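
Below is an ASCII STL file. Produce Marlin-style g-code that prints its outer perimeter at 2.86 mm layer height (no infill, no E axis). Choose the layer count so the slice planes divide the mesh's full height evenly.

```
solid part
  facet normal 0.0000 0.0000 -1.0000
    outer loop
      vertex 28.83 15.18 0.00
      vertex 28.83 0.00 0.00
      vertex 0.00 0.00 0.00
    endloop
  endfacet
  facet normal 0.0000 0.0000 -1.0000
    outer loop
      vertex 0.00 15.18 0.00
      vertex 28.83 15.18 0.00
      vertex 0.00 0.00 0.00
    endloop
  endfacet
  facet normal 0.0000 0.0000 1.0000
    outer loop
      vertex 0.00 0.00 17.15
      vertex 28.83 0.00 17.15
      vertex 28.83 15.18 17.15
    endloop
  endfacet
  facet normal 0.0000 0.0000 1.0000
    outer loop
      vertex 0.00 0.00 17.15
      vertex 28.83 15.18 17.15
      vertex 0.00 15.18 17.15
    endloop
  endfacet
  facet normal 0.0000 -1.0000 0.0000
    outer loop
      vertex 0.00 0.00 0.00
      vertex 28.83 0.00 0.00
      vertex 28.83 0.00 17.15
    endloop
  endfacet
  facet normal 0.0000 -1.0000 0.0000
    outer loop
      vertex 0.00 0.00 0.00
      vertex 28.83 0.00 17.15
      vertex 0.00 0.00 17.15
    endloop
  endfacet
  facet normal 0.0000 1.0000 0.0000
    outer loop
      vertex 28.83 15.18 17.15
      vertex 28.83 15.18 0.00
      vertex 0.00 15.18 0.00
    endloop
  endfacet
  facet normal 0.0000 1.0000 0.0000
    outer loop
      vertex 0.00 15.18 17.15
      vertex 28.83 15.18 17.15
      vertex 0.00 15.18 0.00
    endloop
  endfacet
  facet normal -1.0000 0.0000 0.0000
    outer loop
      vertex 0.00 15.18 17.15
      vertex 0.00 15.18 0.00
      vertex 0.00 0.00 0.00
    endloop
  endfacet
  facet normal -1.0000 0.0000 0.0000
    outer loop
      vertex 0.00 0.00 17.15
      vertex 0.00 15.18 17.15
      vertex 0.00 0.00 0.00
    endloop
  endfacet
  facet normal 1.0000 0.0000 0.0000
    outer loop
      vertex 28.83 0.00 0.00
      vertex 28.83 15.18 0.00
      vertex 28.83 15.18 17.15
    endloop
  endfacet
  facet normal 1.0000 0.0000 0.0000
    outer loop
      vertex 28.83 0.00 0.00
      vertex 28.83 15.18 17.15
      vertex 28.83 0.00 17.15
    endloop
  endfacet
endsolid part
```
; perimeter-only toolpath
G21 ; units = mm
G90 ; absolute positioning
G28 ; home
; layer 1
G0 Z2.86
G0 X0.00 Y0.00
G1 X28.83 Y0.00
G1 X28.83 Y15.18
G1 X0.00 Y15.18
G1 X0.00 Y0.00
; layer 2
G0 Z5.72
G0 X0.00 Y0.00
G1 X28.83 Y0.00
G1 X28.83 Y15.18
G1 X0.00 Y15.18
G1 X0.00 Y0.00
; layer 3
G0 Z8.57
G0 X0.00 Y0.00
G1 X28.83 Y0.00
G1 X28.83 Y15.18
G1 X0.00 Y15.18
G1 X0.00 Y0.00
; layer 4
G0 Z11.43
G0 X0.00 Y0.00
G1 X28.83 Y0.00
G1 X28.83 Y15.18
G1 X0.00 Y15.18
G1 X0.00 Y0.00
; layer 5
G0 Z14.29
G0 X0.00 Y0.00
G1 X28.83 Y0.00
G1 X28.83 Y15.18
G1 X0.00 Y15.18
G1 X0.00 Y0.00
; layer 6
G0 Z17.15
G0 X0.00 Y0.00
G1 X28.83 Y0.00
G1 X28.83 Y15.18
G1 X0.00 Y15.18
G1 X0.00 Y0.00
M2 ; end

The solid is a rectangular box, roughly 28.8 × 15.2 mm footprint and 17.1 mm tall. Slicing at Δz = 2.86 mm — 6 equal slices spanning the solid's height, so layer i sits at z = i·h/6 — gives 6 non-empty perimeters. Each is a 4-segment closed polygon; G0 lifts to the layer z and rapids to the start vertex, then G1 traces the edges.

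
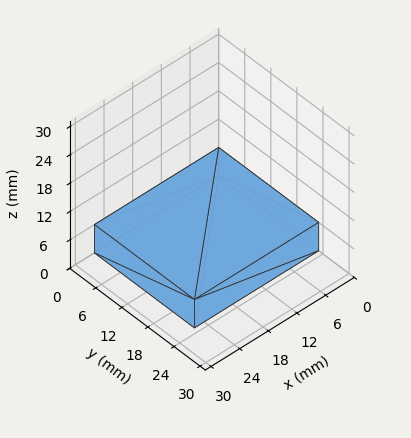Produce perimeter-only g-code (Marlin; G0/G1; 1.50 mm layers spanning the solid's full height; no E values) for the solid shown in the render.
Reading the render: the shape is a rectangular box, roughly 26 × 23 mm footprint and 6 mm tall (dimensions read to the nearest mm from the axis ticks). For the g-code, the solid's height is divided into equal slices at the stated Δz and each level perimeter traced with G1 moves after a G0 lift.

; perimeter-only toolpath
G21 ; units = mm
G90 ; absolute positioning
G28 ; home
; layer 1
G0 Z1.50
G0 X0.00 Y0.00
G1 X26.00 Y0.00
G1 X26.00 Y23.00
G1 X0.00 Y23.00
G1 X0.00 Y0.00
; layer 2
G0 Z3.00
G0 X0.00 Y0.00
G1 X26.00 Y0.00
G1 X26.00 Y23.00
G1 X0.00 Y23.00
G1 X0.00 Y0.00
; layer 3
G0 Z4.50
G0 X0.00 Y0.00
G1 X26.00 Y0.00
G1 X26.00 Y23.00
G1 X0.00 Y23.00
G1 X0.00 Y0.00
; layer 4
G0 Z6.00
G0 X0.00 Y0.00
G1 X26.00 Y0.00
G1 X26.00 Y23.00
G1 X0.00 Y23.00
G1 X0.00 Y0.00
M2 ; end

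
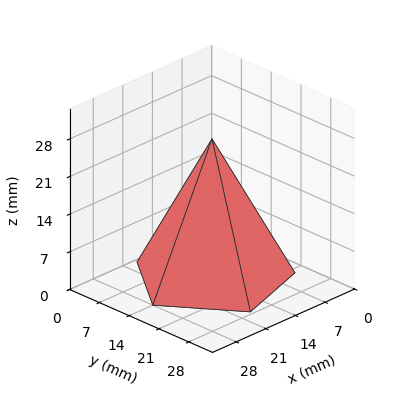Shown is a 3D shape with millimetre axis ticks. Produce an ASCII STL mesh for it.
Reading the render: the shape is a regular 5-sided pyramid, base circumscribed radius ≈ 14 mm, apex at z ≈ 26 mm (dimensions read to the nearest mm from the axis ticks). For the STL, each face is triangulated and given an outward normal.

solid part
  facet normal 0.0000 0.0000 -1.0000
    outer loop
      vertex 2.674 22.229 0.000
      vertex 18.326 27.315 0.000
      vertex 28.000 14.000 0.000
    endloop
  endfacet
  facet normal 0.0000 0.0000 -1.0000
    outer loop
      vertex 2.674 5.771 0.000
      vertex 2.674 22.229 0.000
      vertex 28.000 14.000 0.000
    endloop
  endfacet
  facet normal 0.0000 0.0000 -1.0000
    outer loop
      vertex 18.326 0.685 0.000
      vertex 2.674 5.771 0.000
      vertex 28.000 14.000 0.000
    endloop
  endfacet
  facet normal 0.7417 0.5389 0.3994
    outer loop
      vertex 28.000 14.000 0.000
      vertex 18.326 27.315 0.000
      vertex 14.000 14.000 26.000
    endloop
  endfacet
  facet normal -0.2833 0.8719 0.3994
    outer loop
      vertex 18.326 27.315 0.000
      vertex 2.674 22.229 0.000
      vertex 14.000 14.000 26.000
    endloop
  endfacet
  facet normal -0.9168 0.0000 0.3994
    outer loop
      vertex 2.674 22.229 0.000
      vertex 2.674 5.771 0.000
      vertex 14.000 14.000 26.000
    endloop
  endfacet
  facet normal -0.2833 -0.8719 0.3994
    outer loop
      vertex 2.674 5.771 0.000
      vertex 18.326 0.685 0.000
      vertex 14.000 14.000 26.000
    endloop
  endfacet
  facet normal 0.7417 -0.5389 0.3994
    outer loop
      vertex 18.326 0.685 0.000
      vertex 28.000 14.000 0.000
      vertex 14.000 14.000 26.000
    endloop
  endfacet
endsolid part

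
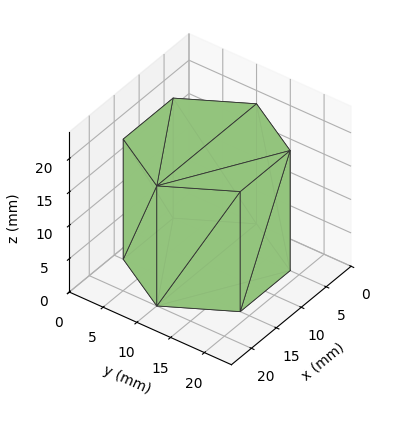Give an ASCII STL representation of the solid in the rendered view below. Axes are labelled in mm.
Reading the render: the shape is a regular 6-sided prism (a cylinder approximated with 6 flat sides), circumscribed radius ≈ 10 mm, height ≈ 18 mm (dimensions read to the nearest mm from the axis ticks). For the STL, each face is triangulated and given an outward normal.

solid part
  facet normal 0.0000 0.0000 -1.0000
    outer loop
      vertex 5.00 18.66 0.00
      vertex 15.00 18.66 0.00
      vertex 20.00 10.00 0.00
    endloop
  endfacet
  facet normal 0.0000 0.0000 -1.0000
    outer loop
      vertex 0.00 10.00 0.00
      vertex 5.00 18.66 0.00
      vertex 20.00 10.00 0.00
    endloop
  endfacet
  facet normal 0.0000 0.0000 -1.0000
    outer loop
      vertex 5.00 1.34 0.00
      vertex 0.00 10.00 0.00
      vertex 20.00 10.00 0.00
    endloop
  endfacet
  facet normal 0.0000 0.0000 -1.0000
    outer loop
      vertex 15.00 1.34 0.00
      vertex 5.00 1.34 0.00
      vertex 20.00 10.00 0.00
    endloop
  endfacet
  facet normal 0.0000 0.0000 1.0000
    outer loop
      vertex 20.00 10.00 18.00
      vertex 15.00 18.66 18.00
      vertex 5.00 18.66 18.00
    endloop
  endfacet
  facet normal 0.0000 0.0000 1.0000
    outer loop
      vertex 20.00 10.00 18.00
      vertex 5.00 18.66 18.00
      vertex 0.00 10.00 18.00
    endloop
  endfacet
  facet normal 0.0000 0.0000 1.0000
    outer loop
      vertex 20.00 10.00 18.00
      vertex 0.00 10.00 18.00
      vertex 5.00 1.34 18.00
    endloop
  endfacet
  facet normal 0.0000 0.0000 1.0000
    outer loop
      vertex 20.00 10.00 18.00
      vertex 5.00 1.34 18.00
      vertex 15.00 1.34 18.00
    endloop
  endfacet
  facet normal 0.8660 0.5000 0.0000
    outer loop
      vertex 20.00 10.00 0.00
      vertex 15.00 18.66 0.00
      vertex 15.00 18.66 18.00
    endloop
  endfacet
  facet normal 0.8660 0.5000 0.0000
    outer loop
      vertex 20.00 10.00 0.00
      vertex 15.00 18.66 18.00
      vertex 20.00 10.00 18.00
    endloop
  endfacet
  facet normal 0.0000 1.0000 0.0000
    outer loop
      vertex 15.00 18.66 0.00
      vertex 5.00 18.66 0.00
      vertex 5.00 18.66 18.00
    endloop
  endfacet
  facet normal 0.0000 1.0000 0.0000
    outer loop
      vertex 15.00 18.66 0.00
      vertex 5.00 18.66 18.00
      vertex 15.00 18.66 18.00
    endloop
  endfacet
  facet normal -0.8660 0.5000 0.0000
    outer loop
      vertex 5.00 18.66 0.00
      vertex 0.00 10.00 0.00
      vertex 0.00 10.00 18.00
    endloop
  endfacet
  facet normal -0.8660 0.5000 0.0000
    outer loop
      vertex 5.00 18.66 0.00
      vertex 0.00 10.00 18.00
      vertex 5.00 18.66 18.00
    endloop
  endfacet
  facet normal -0.8660 -0.5000 0.0000
    outer loop
      vertex 0.00 10.00 0.00
      vertex 5.00 1.34 0.00
      vertex 5.00 1.34 18.00
    endloop
  endfacet
  facet normal -0.8660 -0.5000 0.0000
    outer loop
      vertex 0.00 10.00 0.00
      vertex 5.00 1.34 18.00
      vertex 0.00 10.00 18.00
    endloop
  endfacet
  facet normal 0.0000 -1.0000 0.0000
    outer loop
      vertex 5.00 1.34 0.00
      vertex 15.00 1.34 0.00
      vertex 15.00 1.34 18.00
    endloop
  endfacet
  facet normal 0.0000 -1.0000 0.0000
    outer loop
      vertex 5.00 1.34 0.00
      vertex 15.00 1.34 18.00
      vertex 5.00 1.34 18.00
    endloop
  endfacet
  facet normal 0.8660 -0.5000 0.0000
    outer loop
      vertex 15.00 1.34 0.00
      vertex 20.00 10.00 0.00
      vertex 20.00 10.00 18.00
    endloop
  endfacet
  facet normal 0.8660 -0.5000 0.0000
    outer loop
      vertex 15.00 1.34 0.00
      vertex 20.00 10.00 18.00
      vertex 15.00 1.34 18.00
    endloop
  endfacet
endsolid part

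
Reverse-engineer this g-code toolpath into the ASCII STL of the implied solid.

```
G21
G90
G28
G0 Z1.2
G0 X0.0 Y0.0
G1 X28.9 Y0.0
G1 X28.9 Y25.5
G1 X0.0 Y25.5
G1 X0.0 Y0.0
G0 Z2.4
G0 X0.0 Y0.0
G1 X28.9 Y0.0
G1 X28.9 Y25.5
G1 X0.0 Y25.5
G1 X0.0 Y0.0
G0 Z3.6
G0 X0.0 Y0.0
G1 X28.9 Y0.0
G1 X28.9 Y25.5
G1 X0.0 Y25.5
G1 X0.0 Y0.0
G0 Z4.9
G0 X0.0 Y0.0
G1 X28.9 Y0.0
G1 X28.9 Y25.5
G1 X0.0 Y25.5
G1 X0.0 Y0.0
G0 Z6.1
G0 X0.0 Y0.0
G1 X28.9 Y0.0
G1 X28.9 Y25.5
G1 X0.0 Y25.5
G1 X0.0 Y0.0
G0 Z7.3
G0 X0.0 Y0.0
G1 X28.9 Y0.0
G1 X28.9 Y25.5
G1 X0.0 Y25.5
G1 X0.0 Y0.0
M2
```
solid part
  facet normal 0.0000 0.0000 -1.0000
    outer loop
      vertex 28.9 25.5 0.0
      vertex 28.9 0.0 0.0
      vertex 0.0 0.0 0.0
    endloop
  endfacet
  facet normal 0.0000 0.0000 -1.0000
    outer loop
      vertex 0.0 25.5 0.0
      vertex 28.9 25.5 0.0
      vertex 0.0 0.0 0.0
    endloop
  endfacet
  facet normal 0.0000 0.0000 1.0000
    outer loop
      vertex 0.0 0.0 7.3
      vertex 28.9 0.0 7.3
      vertex 28.9 25.5 7.3
    endloop
  endfacet
  facet normal 0.0000 0.0000 1.0000
    outer loop
      vertex 0.0 0.0 7.3
      vertex 28.9 25.5 7.3
      vertex 0.0 25.5 7.3
    endloop
  endfacet
  facet normal 0.0000 -1.0000 0.0000
    outer loop
      vertex 0.0 0.0 0.0
      vertex 28.9 0.0 0.0
      vertex 28.9 0.0 7.3
    endloop
  endfacet
  facet normal 0.0000 -1.0000 0.0000
    outer loop
      vertex 0.0 0.0 0.0
      vertex 28.9 0.0 7.3
      vertex 0.0 0.0 7.3
    endloop
  endfacet
  facet normal 0.0000 1.0000 0.0000
    outer loop
      vertex 28.9 25.5 7.3
      vertex 28.9 25.5 0.0
      vertex 0.0 25.5 0.0
    endloop
  endfacet
  facet normal 0.0000 1.0000 0.0000
    outer loop
      vertex 0.0 25.5 7.3
      vertex 28.9 25.5 7.3
      vertex 0.0 25.5 0.0
    endloop
  endfacet
  facet normal -1.0000 0.0000 0.0000
    outer loop
      vertex 0.0 25.5 7.3
      vertex 0.0 25.5 0.0
      vertex 0.0 0.0 0.0
    endloop
  endfacet
  facet normal -1.0000 0.0000 0.0000
    outer loop
      vertex 0.0 0.0 7.3
      vertex 0.0 25.5 7.3
      vertex 0.0 0.0 0.0
    endloop
  endfacet
  facet normal 1.0000 0.0000 0.0000
    outer loop
      vertex 28.9 0.0 0.0
      vertex 28.9 25.5 0.0
      vertex 28.9 25.5 7.3
    endloop
  endfacet
  facet normal 1.0000 0.0000 0.0000
    outer loop
      vertex 28.9 0.0 0.0
      vertex 28.9 25.5 7.3
      vertex 28.9 0.0 7.3
    endloop
  endfacet
endsolid part

The G0 Z moves step by Δz≈1.2 mm. Every layer's G1 loop is the same polygon, so the solid is a straight extrusion of it from z=0 to z≈7.3. Closing with flat bottom and top caps and triangulating gives 12 facets — a rectangular box, roughly 28.9 × 25.5 mm footprint and 7.3 mm tall.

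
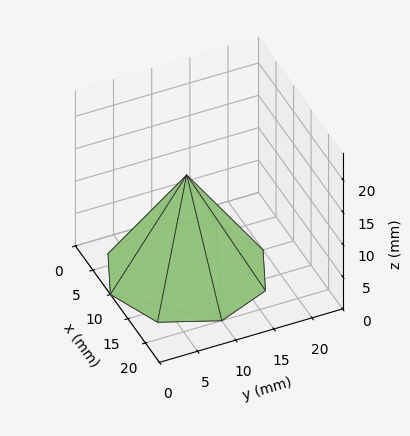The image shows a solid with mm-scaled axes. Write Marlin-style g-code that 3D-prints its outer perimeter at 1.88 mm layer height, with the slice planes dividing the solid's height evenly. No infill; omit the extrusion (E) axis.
Reading the render: the shape is a regular 8-sided pyramid, base circumscribed radius ≈ 10 mm, apex at z ≈ 15 mm (dimensions read to the nearest mm from the axis ticks). For the g-code, the solid's height is divided into equal slices at the stated Δz and each level perimeter traced with G1 moves after a G0 lift.

; perimeter-only toolpath
G21 ; units = mm
G90 ; absolute positioning
G28 ; home
; layer 1
G0 Z1.88
G0 X18.75 Y10.00
G1 X16.19 Y16.19
G1 X10.00 Y18.75
G1 X3.81 Y16.19
G1 X1.25 Y10.00
G1 X3.81 Y3.81
G1 X10.00 Y1.25
G1 X16.19 Y3.81
G1 X18.75 Y10.00
; layer 2
G0 Z3.75
G0 X17.50 Y10.00
G1 X15.30 Y15.30
G1 X10.00 Y17.50
G1 X4.70 Y15.30
G1 X2.50 Y10.00
G1 X4.70 Y4.70
G1 X10.00 Y2.50
G1 X15.30 Y4.70
G1 X17.50 Y10.00
; layer 3
G0 Z5.62
G0 X16.25 Y10.00
G1 X14.42 Y14.42
G1 X10.00 Y16.25
G1 X5.58 Y14.42
G1 X3.75 Y10.00
G1 X5.58 Y5.58
G1 X10.00 Y3.75
G1 X14.42 Y5.58
G1 X16.25 Y10.00
; layer 4
G0 Z7.50
G0 X15.00 Y10.00
G1 X13.54 Y13.54
G1 X10.00 Y15.00
G1 X6.46 Y13.54
G1 X5.00 Y10.00
G1 X6.46 Y6.46
G1 X10.00 Y5.00
G1 X13.54 Y6.46
G1 X15.00 Y10.00
; layer 5
G0 Z9.38
G0 X13.75 Y10.00
G1 X12.65 Y12.65
G1 X10.00 Y13.75
G1 X7.35 Y12.65
G1 X6.25 Y10.00
G1 X7.35 Y7.35
G1 X10.00 Y6.25
G1 X12.65 Y7.35
G1 X13.75 Y10.00
; layer 6
G0 Z11.25
G0 X12.50 Y10.00
G1 X11.77 Y11.77
G1 X10.00 Y12.50
G1 X8.23 Y11.77
G1 X7.50 Y10.00
G1 X8.23 Y8.23
G1 X10.00 Y7.50
G1 X11.77 Y8.23
G1 X12.50 Y10.00
; layer 7
G0 Z13.12
G0 X11.25 Y10.00
G1 X10.88 Y10.88
G1 X10.00 Y11.25
G1 X9.12 Y10.88
G1 X8.75 Y10.00
G1 X9.12 Y9.12
G1 X10.00 Y8.75
G1 X10.88 Y9.12
G1 X11.25 Y10.00
M2 ; end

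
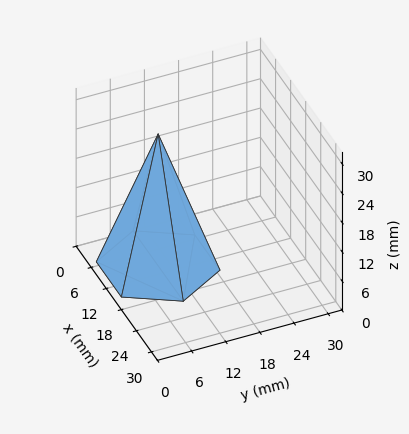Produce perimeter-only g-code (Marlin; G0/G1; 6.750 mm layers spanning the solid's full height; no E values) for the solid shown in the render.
Reading the render: the shape is a regular 6-sided pyramid, base circumscribed radius ≈ 10 mm, apex at z ≈ 27 mm (dimensions read to the nearest mm from the axis ticks). For the g-code, the solid's height is divided into equal slices at the stated Δz and each level perimeter traced with G1 moves after a G0 lift.

; perimeter-only toolpath
G21 ; units = mm
G90 ; absolute positioning
G28 ; home
; layer 1
G0 Z6.750
G0 X17.500 Y10.000
G1 X13.750 Y16.495
G1 X6.250 Y16.495
G1 X2.500 Y10.000
G1 X6.250 Y3.505
G1 X13.750 Y3.505
G1 X17.500 Y10.000
; layer 2
G0 Z13.500
G0 X15.000 Y10.000
G1 X12.500 Y14.330
G1 X7.500 Y14.330
G1 X5.000 Y10.000
G1 X7.500 Y5.670
G1 X12.500 Y5.670
G1 X15.000 Y10.000
; layer 3
G0 Z20.250
G0 X12.500 Y10.000
G1 X11.250 Y12.165
G1 X8.750 Y12.165
G1 X7.500 Y10.000
G1 X8.750 Y7.835
G1 X11.250 Y7.835
G1 X12.500 Y10.000
M2 ; end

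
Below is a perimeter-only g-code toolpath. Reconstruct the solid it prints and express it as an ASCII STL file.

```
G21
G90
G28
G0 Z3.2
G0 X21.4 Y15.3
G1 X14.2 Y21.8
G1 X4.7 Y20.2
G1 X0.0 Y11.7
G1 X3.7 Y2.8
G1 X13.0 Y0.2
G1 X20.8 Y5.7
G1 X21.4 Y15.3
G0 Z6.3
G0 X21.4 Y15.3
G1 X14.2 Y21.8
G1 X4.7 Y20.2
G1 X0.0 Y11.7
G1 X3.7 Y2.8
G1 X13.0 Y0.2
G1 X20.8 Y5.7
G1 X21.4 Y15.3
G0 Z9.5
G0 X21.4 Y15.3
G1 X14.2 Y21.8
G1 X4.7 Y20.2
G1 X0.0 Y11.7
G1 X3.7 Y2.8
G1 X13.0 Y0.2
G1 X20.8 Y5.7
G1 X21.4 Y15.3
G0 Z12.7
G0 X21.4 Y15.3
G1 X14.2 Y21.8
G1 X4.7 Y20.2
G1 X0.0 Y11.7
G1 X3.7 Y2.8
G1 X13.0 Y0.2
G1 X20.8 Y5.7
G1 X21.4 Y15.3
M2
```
solid part
  facet normal 0.0000 0.0000 -1.0000
    outer loop
      vertex 4.7 20.2 0.0
      vertex 14.2 21.8 0.0
      vertex 21.4 15.3 0.0
    endloop
  endfacet
  facet normal 0.0000 0.0000 -1.0000
    outer loop
      vertex 0.0 11.7 0.0
      vertex 4.7 20.2 0.0
      vertex 21.4 15.3 0.0
    endloop
  endfacet
  facet normal 0.0000 0.0000 -1.0000
    outer loop
      vertex 3.7 2.8 0.0
      vertex 0.0 11.7 0.0
      vertex 21.4 15.3 0.0
    endloop
  endfacet
  facet normal 0.0000 0.0000 -1.0000
    outer loop
      vertex 13.0 0.2 0.0
      vertex 3.7 2.8 0.0
      vertex 21.4 15.3 0.0
    endloop
  endfacet
  facet normal 0.0000 0.0000 -1.0000
    outer loop
      vertex 20.8 5.7 0.0
      vertex 13.0 0.2 0.0
      vertex 21.4 15.3 0.0
    endloop
  endfacet
  facet normal 0.0000 0.0000 1.0000
    outer loop
      vertex 21.4 15.3 12.7
      vertex 14.2 21.8 12.7
      vertex 4.7 20.2 12.7
    endloop
  endfacet
  facet normal 0.0000 0.0000 1.0000
    outer loop
      vertex 21.4 15.3 12.7
      vertex 4.7 20.2 12.7
      vertex 0.0 11.7 12.7
    endloop
  endfacet
  facet normal 0.0000 0.0000 1.0000
    outer loop
      vertex 21.4 15.3 12.7
      vertex 0.0 11.7 12.7
      vertex 3.7 2.8 12.7
    endloop
  endfacet
  facet normal 0.0000 0.0000 1.0000
    outer loop
      vertex 21.4 15.3 12.7
      vertex 3.7 2.8 12.7
      vertex 13.0 0.2 12.7
    endloop
  endfacet
  facet normal 0.0000 0.0000 1.0000
    outer loop
      vertex 21.4 15.3 12.7
      vertex 13.0 0.2 12.7
      vertex 20.8 5.7 12.7
    endloop
  endfacet
  facet normal 0.6701 0.7423 0.0000
    outer loop
      vertex 21.4 15.3 0.0
      vertex 14.2 21.8 0.0
      vertex 14.2 21.8 12.7
    endloop
  endfacet
  facet normal 0.6701 0.7423 0.0000
    outer loop
      vertex 21.4 15.3 0.0
      vertex 14.2 21.8 12.7
      vertex 21.4 15.3 12.7
    endloop
  endfacet
  facet normal -0.1661 0.9861 0.0000
    outer loop
      vertex 14.2 21.8 0.0
      vertex 4.7 20.2 0.0
      vertex 4.7 20.2 12.7
    endloop
  endfacet
  facet normal -0.1661 0.9861 0.0000
    outer loop
      vertex 14.2 21.8 0.0
      vertex 4.7 20.2 12.7
      vertex 14.2 21.8 12.7
    endloop
  endfacet
  facet normal -0.8751 0.4839 0.0000
    outer loop
      vertex 4.7 20.2 0.0
      vertex 0.0 11.7 0.0
      vertex 0.0 11.7 12.7
    endloop
  endfacet
  facet normal -0.8751 0.4839 0.0000
    outer loop
      vertex 4.7 20.2 0.0
      vertex 0.0 11.7 12.7
      vertex 4.7 20.2 12.7
    endloop
  endfacet
  facet normal -0.9234 -0.3839 0.0000
    outer loop
      vertex 0.0 11.7 0.0
      vertex 3.7 2.8 0.0
      vertex 3.7 2.8 12.7
    endloop
  endfacet
  facet normal -0.9234 -0.3839 0.0000
    outer loop
      vertex 0.0 11.7 0.0
      vertex 3.7 2.8 12.7
      vertex 0.0 11.7 12.7
    endloop
  endfacet
  facet normal -0.2692 -0.9631 0.0000
    outer loop
      vertex 3.7 2.8 0.0
      vertex 13.0 0.2 0.0
      vertex 13.0 0.2 12.7
    endloop
  endfacet
  facet normal -0.2692 -0.9631 0.0000
    outer loop
      vertex 3.7 2.8 0.0
      vertex 13.0 0.2 12.7
      vertex 3.7 2.8 12.7
    endloop
  endfacet
  facet normal 0.5763 -0.8173 0.0000
    outer loop
      vertex 13.0 0.2 0.0
      vertex 20.8 5.7 0.0
      vertex 20.8 5.7 12.7
    endloop
  endfacet
  facet normal 0.5763 -0.8173 0.0000
    outer loop
      vertex 13.0 0.2 0.0
      vertex 20.8 5.7 12.7
      vertex 13.0 0.2 12.7
    endloop
  endfacet
  facet normal 0.9981 -0.0624 0.0000
    outer loop
      vertex 20.8 5.7 0.0
      vertex 21.4 15.3 0.0
      vertex 21.4 15.3 12.7
    endloop
  endfacet
  facet normal 0.9981 -0.0624 0.0000
    outer loop
      vertex 20.8 5.7 0.0
      vertex 21.4 15.3 12.7
      vertex 20.8 5.7 12.7
    endloop
  endfacet
endsolid part

The G0 Z moves step by Δz≈3.2 mm. Every layer's G1 loop is the same polygon, so the solid is a straight extrusion of it from z=0 to z≈12.7. Closing with flat bottom and top caps and triangulating gives 24 facets — a regular 7-sided prism (a cylinder approximated with 7 flat sides), circumscribed radius ≈ 11.1 mm, height ≈ 12.7 mm.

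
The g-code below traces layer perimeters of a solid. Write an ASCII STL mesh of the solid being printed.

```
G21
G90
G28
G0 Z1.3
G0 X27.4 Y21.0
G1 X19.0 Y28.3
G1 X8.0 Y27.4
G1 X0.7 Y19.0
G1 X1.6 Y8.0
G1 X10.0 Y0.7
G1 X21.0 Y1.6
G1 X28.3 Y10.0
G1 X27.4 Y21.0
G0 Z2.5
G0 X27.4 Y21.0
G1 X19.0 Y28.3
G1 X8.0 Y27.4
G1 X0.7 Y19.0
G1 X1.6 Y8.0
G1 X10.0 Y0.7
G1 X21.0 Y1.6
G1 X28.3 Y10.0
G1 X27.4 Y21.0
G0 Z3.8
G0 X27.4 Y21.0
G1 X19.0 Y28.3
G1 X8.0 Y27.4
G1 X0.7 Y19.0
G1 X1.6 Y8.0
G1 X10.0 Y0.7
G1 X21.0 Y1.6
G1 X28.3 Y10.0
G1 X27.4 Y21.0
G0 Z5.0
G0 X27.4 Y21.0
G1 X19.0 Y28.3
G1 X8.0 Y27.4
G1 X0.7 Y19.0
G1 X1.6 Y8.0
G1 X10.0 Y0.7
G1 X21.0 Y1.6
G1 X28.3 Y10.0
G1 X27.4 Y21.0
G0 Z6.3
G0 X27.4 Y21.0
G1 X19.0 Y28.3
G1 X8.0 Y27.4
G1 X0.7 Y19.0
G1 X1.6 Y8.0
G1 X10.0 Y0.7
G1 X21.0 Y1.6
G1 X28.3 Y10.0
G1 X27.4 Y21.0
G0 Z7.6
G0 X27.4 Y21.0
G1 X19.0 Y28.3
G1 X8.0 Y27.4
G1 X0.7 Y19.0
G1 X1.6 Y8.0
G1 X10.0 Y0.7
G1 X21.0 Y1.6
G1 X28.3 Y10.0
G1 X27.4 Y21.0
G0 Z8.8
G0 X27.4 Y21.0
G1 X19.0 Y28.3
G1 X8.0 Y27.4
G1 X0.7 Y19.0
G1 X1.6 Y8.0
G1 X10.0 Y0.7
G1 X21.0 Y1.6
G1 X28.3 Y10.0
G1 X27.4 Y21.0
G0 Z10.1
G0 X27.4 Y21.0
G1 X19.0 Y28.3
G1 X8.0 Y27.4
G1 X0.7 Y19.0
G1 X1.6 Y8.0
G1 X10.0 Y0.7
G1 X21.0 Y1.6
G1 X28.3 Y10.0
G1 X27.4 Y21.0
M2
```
solid part
  facet normal 0.0000 0.0000 -1.0000
    outer loop
      vertex 8.0 27.4 0.0
      vertex 19.0 28.3 0.0
      vertex 27.4 21.0 0.0
    endloop
  endfacet
  facet normal 0.0000 0.0000 -1.0000
    outer loop
      vertex 0.7 19.0 0.0
      vertex 8.0 27.4 0.0
      vertex 27.4 21.0 0.0
    endloop
  endfacet
  facet normal 0.0000 0.0000 -1.0000
    outer loop
      vertex 1.6 8.0 0.0
      vertex 0.7 19.0 0.0
      vertex 27.4 21.0 0.0
    endloop
  endfacet
  facet normal 0.0000 0.0000 -1.0000
    outer loop
      vertex 10.0 0.7 0.0
      vertex 1.6 8.0 0.0
      vertex 27.4 21.0 0.0
    endloop
  endfacet
  facet normal 0.0000 0.0000 -1.0000
    outer loop
      vertex 21.0 1.6 0.0
      vertex 10.0 0.7 0.0
      vertex 27.4 21.0 0.0
    endloop
  endfacet
  facet normal 0.0000 0.0000 -1.0000
    outer loop
      vertex 28.3 10.0 0.0
      vertex 21.0 1.6 0.0
      vertex 27.4 21.0 0.0
    endloop
  endfacet
  facet normal 0.0000 0.0000 1.0000
    outer loop
      vertex 27.4 21.0 10.1
      vertex 19.0 28.3 10.1
      vertex 8.0 27.4 10.1
    endloop
  endfacet
  facet normal 0.0000 0.0000 1.0000
    outer loop
      vertex 27.4 21.0 10.1
      vertex 8.0 27.4 10.1
      vertex 0.7 19.0 10.1
    endloop
  endfacet
  facet normal 0.0000 0.0000 1.0000
    outer loop
      vertex 27.4 21.0 10.1
      vertex 0.7 19.0 10.1
      vertex 1.6 8.0 10.1
    endloop
  endfacet
  facet normal 0.0000 0.0000 1.0000
    outer loop
      vertex 27.4 21.0 10.1
      vertex 1.6 8.0 10.1
      vertex 10.0 0.7 10.1
    endloop
  endfacet
  facet normal 0.0000 0.0000 1.0000
    outer loop
      vertex 27.4 21.0 10.1
      vertex 10.0 0.7 10.1
      vertex 21.0 1.6 10.1
    endloop
  endfacet
  facet normal 0.0000 0.0000 1.0000
    outer loop
      vertex 27.4 21.0 10.1
      vertex 21.0 1.6 10.1
      vertex 28.3 10.0 10.1
    endloop
  endfacet
  facet normal 0.6560 0.7548 0.0000
    outer loop
      vertex 27.4 21.0 0.0
      vertex 19.0 28.3 0.0
      vertex 19.0 28.3 10.1
    endloop
  endfacet
  facet normal 0.6560 0.7548 0.0000
    outer loop
      vertex 27.4 21.0 0.0
      vertex 19.0 28.3 10.1
      vertex 27.4 21.0 10.1
    endloop
  endfacet
  facet normal -0.0815 0.9967 0.0000
    outer loop
      vertex 19.0 28.3 0.0
      vertex 8.0 27.4 0.0
      vertex 8.0 27.4 10.1
    endloop
  endfacet
  facet normal -0.0815 0.9967 0.0000
    outer loop
      vertex 19.0 28.3 0.0
      vertex 8.0 27.4 10.1
      vertex 19.0 28.3 10.1
    endloop
  endfacet
  facet normal -0.7548 0.6560 0.0000
    outer loop
      vertex 8.0 27.4 0.0
      vertex 0.7 19.0 0.0
      vertex 0.7 19.0 10.1
    endloop
  endfacet
  facet normal -0.7548 0.6560 0.0000
    outer loop
      vertex 8.0 27.4 0.0
      vertex 0.7 19.0 10.1
      vertex 8.0 27.4 10.1
    endloop
  endfacet
  facet normal -0.9967 -0.0815 0.0000
    outer loop
      vertex 0.7 19.0 0.0
      vertex 1.6 8.0 0.0
      vertex 1.6 8.0 10.1
    endloop
  endfacet
  facet normal -0.9967 -0.0815 0.0000
    outer loop
      vertex 0.7 19.0 0.0
      vertex 1.6 8.0 10.1
      vertex 0.7 19.0 10.1
    endloop
  endfacet
  facet normal -0.6560 -0.7548 0.0000
    outer loop
      vertex 1.6 8.0 0.0
      vertex 10.0 0.7 0.0
      vertex 10.0 0.7 10.1
    endloop
  endfacet
  facet normal -0.6560 -0.7548 0.0000
    outer loop
      vertex 1.6 8.0 0.0
      vertex 10.0 0.7 10.1
      vertex 1.6 8.0 10.1
    endloop
  endfacet
  facet normal 0.0815 -0.9967 0.0000
    outer loop
      vertex 10.0 0.7 0.0
      vertex 21.0 1.6 0.0
      vertex 21.0 1.6 10.1
    endloop
  endfacet
  facet normal 0.0815 -0.9967 0.0000
    outer loop
      vertex 10.0 0.7 0.0
      vertex 21.0 1.6 10.1
      vertex 10.0 0.7 10.1
    endloop
  endfacet
  facet normal 0.7548 -0.6560 0.0000
    outer loop
      vertex 21.0 1.6 0.0
      vertex 28.3 10.0 0.0
      vertex 28.3 10.0 10.1
    endloop
  endfacet
  facet normal 0.7548 -0.6560 0.0000
    outer loop
      vertex 21.0 1.6 0.0
      vertex 28.3 10.0 10.1
      vertex 21.0 1.6 10.1
    endloop
  endfacet
  facet normal 0.9967 0.0815 0.0000
    outer loop
      vertex 28.3 10.0 0.0
      vertex 27.4 21.0 0.0
      vertex 27.4 21.0 10.1
    endloop
  endfacet
  facet normal 0.9967 0.0815 0.0000
    outer loop
      vertex 28.3 10.0 0.0
      vertex 27.4 21.0 10.1
      vertex 28.3 10.0 10.1
    endloop
  endfacet
endsolid part

The G0 Z moves step by Δz≈1.3 mm. Every layer's G1 loop is the same polygon, so the solid is a straight extrusion of it from z=0 to z≈10.1. Closing with flat bottom and top caps and triangulating gives 28 facets — a regular 8-sided prism (a cylinder approximated with 8 flat sides), circumscribed radius ≈ 14.5 mm, height ≈ 10.1 mm.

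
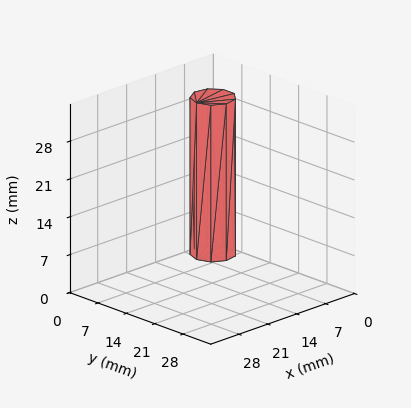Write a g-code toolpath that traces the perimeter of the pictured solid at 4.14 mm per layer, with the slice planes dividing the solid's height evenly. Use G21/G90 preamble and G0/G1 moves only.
Reading the render: the shape is a regular 9-sided prism (a cylinder approximated with 9 flat sides), circumscribed radius ≈ 4 mm, height ≈ 29 mm (dimensions read to the nearest mm from the axis ticks). For the g-code, the solid's height is divided into equal slices at the stated Δz and each level perimeter traced with G1 moves after a G0 lift.

; perimeter-only toolpath
G21 ; units = mm
G90 ; absolute positioning
G28 ; home
; layer 1
G0 Z4.14
G0 X8.00 Y4.00
G1 X7.06 Y6.57
G1 X4.69 Y7.94
G1 X2.00 Y7.46
G1 X0.24 Y5.37
G1 X0.24 Y2.63
G1 X2.00 Y0.54
G1 X4.69 Y0.06
G1 X7.06 Y1.43
G1 X8.00 Y4.00
; layer 2
G0 Z8.29
G0 X8.00 Y4.00
G1 X7.06 Y6.57
G1 X4.69 Y7.94
G1 X2.00 Y7.46
G1 X0.24 Y5.37
G1 X0.24 Y2.63
G1 X2.00 Y0.54
G1 X4.69 Y0.06
G1 X7.06 Y1.43
G1 X8.00 Y4.00
; layer 3
G0 Z12.43
G0 X8.00 Y4.00
G1 X7.06 Y6.57
G1 X4.69 Y7.94
G1 X2.00 Y7.46
G1 X0.24 Y5.37
G1 X0.24 Y2.63
G1 X2.00 Y0.54
G1 X4.69 Y0.06
G1 X7.06 Y1.43
G1 X8.00 Y4.00
; layer 4
G0 Z16.57
G0 X8.00 Y4.00
G1 X7.06 Y6.57
G1 X4.69 Y7.94
G1 X2.00 Y7.46
G1 X0.24 Y5.37
G1 X0.24 Y2.63
G1 X2.00 Y0.54
G1 X4.69 Y0.06
G1 X7.06 Y1.43
G1 X8.00 Y4.00
; layer 5
G0 Z20.71
G0 X8.00 Y4.00
G1 X7.06 Y6.57
G1 X4.69 Y7.94
G1 X2.00 Y7.46
G1 X0.24 Y5.37
G1 X0.24 Y2.63
G1 X2.00 Y0.54
G1 X4.69 Y0.06
G1 X7.06 Y1.43
G1 X8.00 Y4.00
; layer 6
G0 Z24.86
G0 X8.00 Y4.00
G1 X7.06 Y6.57
G1 X4.69 Y7.94
G1 X2.00 Y7.46
G1 X0.24 Y5.37
G1 X0.24 Y2.63
G1 X2.00 Y0.54
G1 X4.69 Y0.06
G1 X7.06 Y1.43
G1 X8.00 Y4.00
; layer 7
G0 Z29.00
G0 X8.00 Y4.00
G1 X7.06 Y6.57
G1 X4.69 Y7.94
G1 X2.00 Y7.46
G1 X0.24 Y5.37
G1 X0.24 Y2.63
G1 X2.00 Y0.54
G1 X4.69 Y0.06
G1 X7.06 Y1.43
G1 X8.00 Y4.00
M2 ; end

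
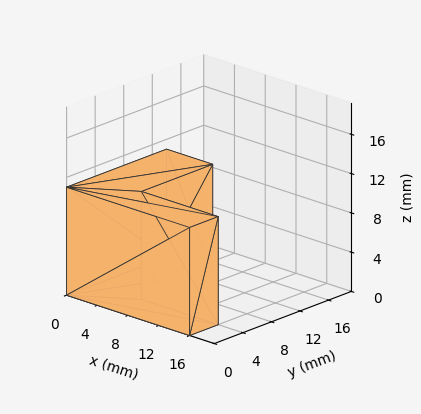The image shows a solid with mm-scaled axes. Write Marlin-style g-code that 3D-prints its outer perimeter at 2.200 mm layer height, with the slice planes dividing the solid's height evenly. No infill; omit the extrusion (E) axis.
Reading the render: the shape is an L-shaped prism: outer 16 × 14 mm, arm thicknesses ≈ 4 mm (horizontal) and 6 mm (vertical), extruded 11 mm in z (dimensions read to the nearest mm from the axis ticks). For the g-code, the solid's height is divided into equal slices at the stated Δz and each level perimeter traced with G1 moves after a G0 lift.

; perimeter-only toolpath
G21 ; units = mm
G90 ; absolute positioning
G28 ; home
; layer 1
G0 Z2.200
G0 X0.000 Y0.000
G1 X16.000 Y0.000
G1 X16.000 Y4.000
G1 X6.000 Y4.000
G1 X6.000 Y14.000
G1 X0.000 Y14.000
G1 X0.000 Y0.000
; layer 2
G0 Z4.400
G0 X0.000 Y0.000
G1 X16.000 Y0.000
G1 X16.000 Y4.000
G1 X6.000 Y4.000
G1 X6.000 Y14.000
G1 X0.000 Y14.000
G1 X0.000 Y0.000
; layer 3
G0 Z6.600
G0 X0.000 Y0.000
G1 X16.000 Y0.000
G1 X16.000 Y4.000
G1 X6.000 Y4.000
G1 X6.000 Y14.000
G1 X0.000 Y14.000
G1 X0.000 Y0.000
; layer 4
G0 Z8.800
G0 X0.000 Y0.000
G1 X16.000 Y0.000
G1 X16.000 Y4.000
G1 X6.000 Y4.000
G1 X6.000 Y14.000
G1 X0.000 Y14.000
G1 X0.000 Y0.000
; layer 5
G0 Z11.000
G0 X0.000 Y0.000
G1 X16.000 Y0.000
G1 X16.000 Y4.000
G1 X6.000 Y4.000
G1 X6.000 Y14.000
G1 X0.000 Y14.000
G1 X0.000 Y0.000
M2 ; end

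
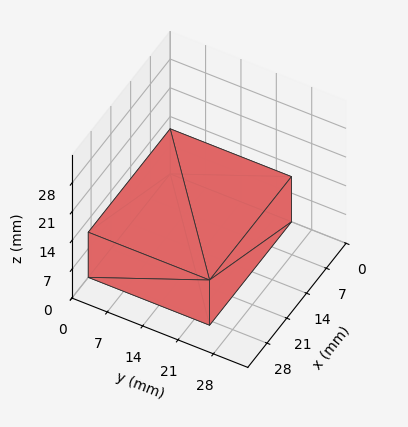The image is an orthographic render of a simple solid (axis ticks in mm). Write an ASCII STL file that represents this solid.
Reading the render: the shape is a rectangular box, roughly 29 × 24 mm footprint and 11 mm tall (dimensions read to the nearest mm from the axis ticks). For the STL, each face is triangulated and given an outward normal.

solid part
  facet normal 0.0000 0.0000 -1.0000
    outer loop
      vertex 29.000 24.000 0.000
      vertex 29.000 0.000 0.000
      vertex 0.000 0.000 0.000
    endloop
  endfacet
  facet normal 0.0000 0.0000 -1.0000
    outer loop
      vertex 0.000 24.000 0.000
      vertex 29.000 24.000 0.000
      vertex 0.000 0.000 0.000
    endloop
  endfacet
  facet normal 0.0000 0.0000 1.0000
    outer loop
      vertex 0.000 0.000 11.000
      vertex 29.000 0.000 11.000
      vertex 29.000 24.000 11.000
    endloop
  endfacet
  facet normal 0.0000 0.0000 1.0000
    outer loop
      vertex 0.000 0.000 11.000
      vertex 29.000 24.000 11.000
      vertex 0.000 24.000 11.000
    endloop
  endfacet
  facet normal 0.0000 -1.0000 0.0000
    outer loop
      vertex 0.000 0.000 0.000
      vertex 29.000 0.000 0.000
      vertex 29.000 0.000 11.000
    endloop
  endfacet
  facet normal 0.0000 -1.0000 0.0000
    outer loop
      vertex 0.000 0.000 0.000
      vertex 29.000 0.000 11.000
      vertex 0.000 0.000 11.000
    endloop
  endfacet
  facet normal 0.0000 1.0000 0.0000
    outer loop
      vertex 29.000 24.000 11.000
      vertex 29.000 24.000 0.000
      vertex 0.000 24.000 0.000
    endloop
  endfacet
  facet normal 0.0000 1.0000 0.0000
    outer loop
      vertex 0.000 24.000 11.000
      vertex 29.000 24.000 11.000
      vertex 0.000 24.000 0.000
    endloop
  endfacet
  facet normal -1.0000 0.0000 0.0000
    outer loop
      vertex 0.000 24.000 11.000
      vertex 0.000 24.000 0.000
      vertex 0.000 0.000 0.000
    endloop
  endfacet
  facet normal -1.0000 0.0000 0.0000
    outer loop
      vertex 0.000 0.000 11.000
      vertex 0.000 24.000 11.000
      vertex 0.000 0.000 0.000
    endloop
  endfacet
  facet normal 1.0000 0.0000 0.0000
    outer loop
      vertex 29.000 0.000 0.000
      vertex 29.000 24.000 0.000
      vertex 29.000 24.000 11.000
    endloop
  endfacet
  facet normal 1.0000 0.0000 0.0000
    outer loop
      vertex 29.000 0.000 0.000
      vertex 29.000 24.000 11.000
      vertex 29.000 0.000 11.000
    endloop
  endfacet
endsolid part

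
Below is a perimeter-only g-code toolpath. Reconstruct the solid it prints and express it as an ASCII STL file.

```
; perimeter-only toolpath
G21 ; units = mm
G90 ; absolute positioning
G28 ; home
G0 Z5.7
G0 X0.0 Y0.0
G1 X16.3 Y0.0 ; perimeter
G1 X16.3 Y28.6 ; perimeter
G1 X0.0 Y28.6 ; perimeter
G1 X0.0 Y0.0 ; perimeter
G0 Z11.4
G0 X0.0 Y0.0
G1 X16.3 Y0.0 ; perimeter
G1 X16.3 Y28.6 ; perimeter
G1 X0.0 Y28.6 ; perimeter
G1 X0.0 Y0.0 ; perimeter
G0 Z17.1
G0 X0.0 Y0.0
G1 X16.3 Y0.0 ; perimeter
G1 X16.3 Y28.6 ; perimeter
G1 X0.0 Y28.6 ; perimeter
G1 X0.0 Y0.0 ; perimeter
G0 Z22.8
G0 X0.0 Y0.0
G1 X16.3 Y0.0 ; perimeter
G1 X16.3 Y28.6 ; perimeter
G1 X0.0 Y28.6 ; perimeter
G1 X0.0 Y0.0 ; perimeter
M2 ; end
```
solid part
  facet normal 0.0000 0.0000 -1.0000
    outer loop
      vertex 16.3 28.6 0.0
      vertex 16.3 0.0 0.0
      vertex 0.0 0.0 0.0
    endloop
  endfacet
  facet normal 0.0000 0.0000 -1.0000
    outer loop
      vertex 0.0 28.6 0.0
      vertex 16.3 28.6 0.0
      vertex 0.0 0.0 0.0
    endloop
  endfacet
  facet normal 0.0000 0.0000 1.0000
    outer loop
      vertex 0.0 0.0 22.8
      vertex 16.3 0.0 22.8
      vertex 16.3 28.6 22.8
    endloop
  endfacet
  facet normal 0.0000 0.0000 1.0000
    outer loop
      vertex 0.0 0.0 22.8
      vertex 16.3 28.6 22.8
      vertex 0.0 28.6 22.8
    endloop
  endfacet
  facet normal 0.0000 -1.0000 0.0000
    outer loop
      vertex 0.0 0.0 0.0
      vertex 16.3 0.0 0.0
      vertex 16.3 0.0 22.8
    endloop
  endfacet
  facet normal 0.0000 -1.0000 0.0000
    outer loop
      vertex 0.0 0.0 0.0
      vertex 16.3 0.0 22.8
      vertex 0.0 0.0 22.8
    endloop
  endfacet
  facet normal 0.0000 1.0000 0.0000
    outer loop
      vertex 16.3 28.6 22.8
      vertex 16.3 28.6 0.0
      vertex 0.0 28.6 0.0
    endloop
  endfacet
  facet normal 0.0000 1.0000 0.0000
    outer loop
      vertex 0.0 28.6 22.8
      vertex 16.3 28.6 22.8
      vertex 0.0 28.6 0.0
    endloop
  endfacet
  facet normal -1.0000 0.0000 0.0000
    outer loop
      vertex 0.0 28.6 22.8
      vertex 0.0 28.6 0.0
      vertex 0.0 0.0 0.0
    endloop
  endfacet
  facet normal -1.0000 0.0000 0.0000
    outer loop
      vertex 0.0 0.0 22.8
      vertex 0.0 28.6 22.8
      vertex 0.0 0.0 0.0
    endloop
  endfacet
  facet normal 1.0000 0.0000 0.0000
    outer loop
      vertex 16.3 0.0 0.0
      vertex 16.3 28.6 0.0
      vertex 16.3 28.6 22.8
    endloop
  endfacet
  facet normal 1.0000 0.0000 0.0000
    outer loop
      vertex 16.3 0.0 0.0
      vertex 16.3 28.6 22.8
      vertex 16.3 0.0 22.8
    endloop
  endfacet
endsolid part

The G0 Z moves step by Δz≈5.7 mm. Every layer's G1 loop is the same polygon, so the solid is a straight extrusion of it from z=0 to z≈22.8. Closing with flat bottom and top caps and triangulating gives 12 facets — a rectangular box, roughly 16.3 × 28.6 mm footprint and 22.8 mm tall.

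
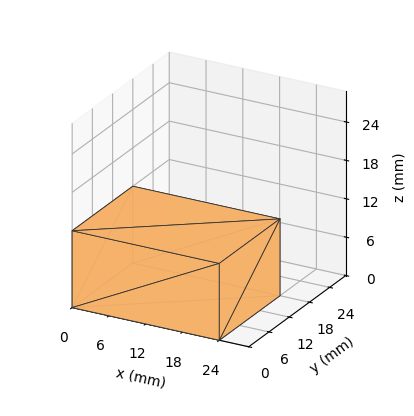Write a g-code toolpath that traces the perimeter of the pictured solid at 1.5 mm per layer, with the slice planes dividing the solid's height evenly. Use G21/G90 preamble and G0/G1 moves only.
Reading the render: the shape is a rectangular box, roughly 24 × 18 mm footprint and 12 mm tall (dimensions read to the nearest mm from the axis ticks). For the g-code, the solid's height is divided into equal slices at the stated Δz and each level perimeter traced with G1 moves after a G0 lift.

; perimeter-only toolpath
G21 ; units = mm
G90 ; absolute positioning
G28 ; home
; layer 1
G0 Z1.5
G0 X0.0 Y0.0
G1 X24.0 Y0.0
G1 X24.0 Y18.0
G1 X0.0 Y18.0
G1 X0.0 Y0.0
; layer 2
G0 Z3.0
G0 X0.0 Y0.0
G1 X24.0 Y0.0
G1 X24.0 Y18.0
G1 X0.0 Y18.0
G1 X0.0 Y0.0
; layer 3
G0 Z4.5
G0 X0.0 Y0.0
G1 X24.0 Y0.0
G1 X24.0 Y18.0
G1 X0.0 Y18.0
G1 X0.0 Y0.0
; layer 4
G0 Z6.0
G0 X0.0 Y0.0
G1 X24.0 Y0.0
G1 X24.0 Y18.0
G1 X0.0 Y18.0
G1 X0.0 Y0.0
; layer 5
G0 Z7.5
G0 X0.0 Y0.0
G1 X24.0 Y0.0
G1 X24.0 Y18.0
G1 X0.0 Y18.0
G1 X0.0 Y0.0
; layer 6
G0 Z9.0
G0 X0.0 Y0.0
G1 X24.0 Y0.0
G1 X24.0 Y18.0
G1 X0.0 Y18.0
G1 X0.0 Y0.0
; layer 7
G0 Z10.5
G0 X0.0 Y0.0
G1 X24.0 Y0.0
G1 X24.0 Y18.0
G1 X0.0 Y18.0
G1 X0.0 Y0.0
; layer 8
G0 Z12.0
G0 X0.0 Y0.0
G1 X24.0 Y0.0
G1 X24.0 Y18.0
G1 X0.0 Y18.0
G1 X0.0 Y0.0
M2 ; end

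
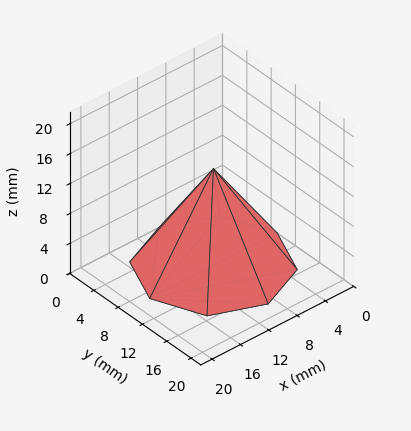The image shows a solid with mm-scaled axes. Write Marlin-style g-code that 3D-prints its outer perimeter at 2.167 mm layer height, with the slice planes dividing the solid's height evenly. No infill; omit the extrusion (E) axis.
Reading the render: the shape is a regular 8-sided pyramid, base circumscribed radius ≈ 9 mm, apex at z ≈ 13 mm (dimensions read to the nearest mm from the axis ticks). For the g-code, the solid's height is divided into equal slices at the stated Δz and each level perimeter traced with G1 moves after a G0 lift.

; perimeter-only toolpath
G21 ; units = mm
G90 ; absolute positioning
G28 ; home
; layer 1
G0 Z2.167
G0 X16.500 Y9.000
G1 X14.303 Y14.303
G1 X9.000 Y16.500
G1 X3.697 Y14.303
G1 X1.500 Y9.000
G1 X3.697 Y3.697
G1 X9.000 Y1.500
G1 X14.303 Y3.697
G1 X16.500 Y9.000
; layer 2
G0 Z4.333
G0 X15.000 Y9.000
G1 X13.243 Y13.243
G1 X9.000 Y15.000
G1 X4.757 Y13.243
G1 X3.000 Y9.000
G1 X4.757 Y4.757
G1 X9.000 Y3.000
G1 X13.243 Y4.757
G1 X15.000 Y9.000
; layer 3
G0 Z6.500
G0 X13.500 Y9.000
G1 X12.182 Y12.182
G1 X9.000 Y13.500
G1 X5.818 Y12.182
G1 X4.500 Y9.000
G1 X5.818 Y5.818
G1 X9.000 Y4.500
G1 X12.182 Y5.818
G1 X13.500 Y9.000
; layer 4
G0 Z8.667
G0 X12.000 Y9.000
G1 X11.121 Y11.121
G1 X9.000 Y12.000
G1 X6.879 Y11.121
G1 X6.000 Y9.000
G1 X6.879 Y6.879
G1 X9.000 Y6.000
G1 X11.121 Y6.879
G1 X12.000 Y9.000
; layer 5
G0 Z10.833
G0 X10.500 Y9.000
G1 X10.061 Y10.061
G1 X9.000 Y10.500
G1 X7.939 Y10.061
G1 X7.500 Y9.000
G1 X7.939 Y7.939
G1 X9.000 Y7.500
G1 X10.061 Y7.939
G1 X10.500 Y9.000
M2 ; end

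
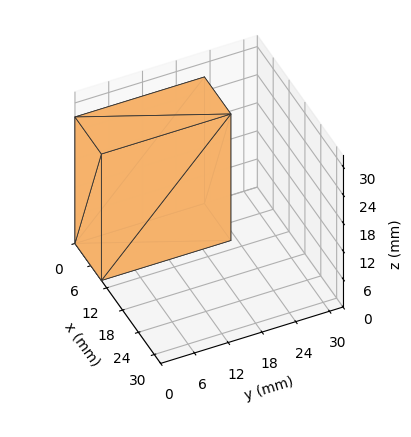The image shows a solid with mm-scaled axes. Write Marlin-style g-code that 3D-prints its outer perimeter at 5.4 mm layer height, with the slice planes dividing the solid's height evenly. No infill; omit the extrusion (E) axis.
Reading the render: the shape is a rectangular box, roughly 10 × 23 mm footprint and 27 mm tall (dimensions read to the nearest mm from the axis ticks). For the g-code, the solid's height is divided into equal slices at the stated Δz and each level perimeter traced with G1 moves after a G0 lift.

; perimeter-only toolpath
G21 ; units = mm
G90 ; absolute positioning
G28 ; home
; layer 1
G0 Z5.4
G0 X0.0 Y0.0
G1 X10.0 Y0.0
G1 X10.0 Y23.0
G1 X0.0 Y23.0
G1 X0.0 Y0.0
; layer 2
G0 Z10.8
G0 X0.0 Y0.0
G1 X10.0 Y0.0
G1 X10.0 Y23.0
G1 X0.0 Y23.0
G1 X0.0 Y0.0
; layer 3
G0 Z16.2
G0 X0.0 Y0.0
G1 X10.0 Y0.0
G1 X10.0 Y23.0
G1 X0.0 Y23.0
G1 X0.0 Y0.0
; layer 4
G0 Z21.6
G0 X0.0 Y0.0
G1 X10.0 Y0.0
G1 X10.0 Y23.0
G1 X0.0 Y23.0
G1 X0.0 Y0.0
; layer 5
G0 Z27.0
G0 X0.0 Y0.0
G1 X10.0 Y0.0
G1 X10.0 Y23.0
G1 X0.0 Y23.0
G1 X0.0 Y0.0
M2 ; end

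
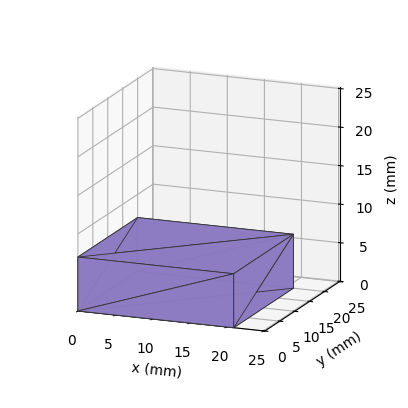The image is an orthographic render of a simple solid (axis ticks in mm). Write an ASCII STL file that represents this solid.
Reading the render: the shape is a rectangular box, roughly 21 × 20 mm footprint and 7 mm tall (dimensions read to the nearest mm from the axis ticks). For the STL, each face is triangulated and given an outward normal.

solid part
  facet normal 0.0000 0.0000 -1.0000
    outer loop
      vertex 21.0 20.0 0.0
      vertex 21.0 0.0 0.0
      vertex 0.0 0.0 0.0
    endloop
  endfacet
  facet normal 0.0000 0.0000 -1.0000
    outer loop
      vertex 0.0 20.0 0.0
      vertex 21.0 20.0 0.0
      vertex 0.0 0.0 0.0
    endloop
  endfacet
  facet normal 0.0000 0.0000 1.0000
    outer loop
      vertex 0.0 0.0 7.0
      vertex 21.0 0.0 7.0
      vertex 21.0 20.0 7.0
    endloop
  endfacet
  facet normal 0.0000 0.0000 1.0000
    outer loop
      vertex 0.0 0.0 7.0
      vertex 21.0 20.0 7.0
      vertex 0.0 20.0 7.0
    endloop
  endfacet
  facet normal 0.0000 -1.0000 0.0000
    outer loop
      vertex 0.0 0.0 0.0
      vertex 21.0 0.0 0.0
      vertex 21.0 0.0 7.0
    endloop
  endfacet
  facet normal 0.0000 -1.0000 0.0000
    outer loop
      vertex 0.0 0.0 0.0
      vertex 21.0 0.0 7.0
      vertex 0.0 0.0 7.0
    endloop
  endfacet
  facet normal 0.0000 1.0000 0.0000
    outer loop
      vertex 21.0 20.0 7.0
      vertex 21.0 20.0 0.0
      vertex 0.0 20.0 0.0
    endloop
  endfacet
  facet normal 0.0000 1.0000 0.0000
    outer loop
      vertex 0.0 20.0 7.0
      vertex 21.0 20.0 7.0
      vertex 0.0 20.0 0.0
    endloop
  endfacet
  facet normal -1.0000 0.0000 0.0000
    outer loop
      vertex 0.0 20.0 7.0
      vertex 0.0 20.0 0.0
      vertex 0.0 0.0 0.0
    endloop
  endfacet
  facet normal -1.0000 0.0000 0.0000
    outer loop
      vertex 0.0 0.0 7.0
      vertex 0.0 20.0 7.0
      vertex 0.0 0.0 0.0
    endloop
  endfacet
  facet normal 1.0000 0.0000 0.0000
    outer loop
      vertex 21.0 0.0 0.0
      vertex 21.0 20.0 0.0
      vertex 21.0 20.0 7.0
    endloop
  endfacet
  facet normal 1.0000 0.0000 0.0000
    outer loop
      vertex 21.0 0.0 0.0
      vertex 21.0 20.0 7.0
      vertex 21.0 0.0 7.0
    endloop
  endfacet
endsolid part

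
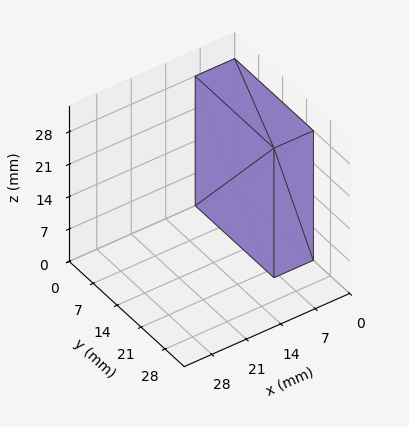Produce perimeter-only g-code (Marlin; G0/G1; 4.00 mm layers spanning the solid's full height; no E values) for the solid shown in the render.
Reading the render: the shape is a rectangular box, roughly 8 × 23 mm footprint and 28 mm tall (dimensions read to the nearest mm from the axis ticks). For the g-code, the solid's height is divided into equal slices at the stated Δz and each level perimeter traced with G1 moves after a G0 lift.

; perimeter-only toolpath
G21 ; units = mm
G90 ; absolute positioning
G28 ; home
; layer 1
G0 Z4.00
G0 X0.00 Y0.00
G1 X8.00 Y0.00
G1 X8.00 Y23.00
G1 X0.00 Y23.00
G1 X0.00 Y0.00
; layer 2
G0 Z8.00
G0 X0.00 Y0.00
G1 X8.00 Y0.00
G1 X8.00 Y23.00
G1 X0.00 Y23.00
G1 X0.00 Y0.00
; layer 3
G0 Z12.00
G0 X0.00 Y0.00
G1 X8.00 Y0.00
G1 X8.00 Y23.00
G1 X0.00 Y23.00
G1 X0.00 Y0.00
; layer 4
G0 Z16.00
G0 X0.00 Y0.00
G1 X8.00 Y0.00
G1 X8.00 Y23.00
G1 X0.00 Y23.00
G1 X0.00 Y0.00
; layer 5
G0 Z20.00
G0 X0.00 Y0.00
G1 X8.00 Y0.00
G1 X8.00 Y23.00
G1 X0.00 Y23.00
G1 X0.00 Y0.00
; layer 6
G0 Z24.00
G0 X0.00 Y0.00
G1 X8.00 Y0.00
G1 X8.00 Y23.00
G1 X0.00 Y23.00
G1 X0.00 Y0.00
; layer 7
G0 Z28.00
G0 X0.00 Y0.00
G1 X8.00 Y0.00
G1 X8.00 Y23.00
G1 X0.00 Y23.00
G1 X0.00 Y0.00
M2 ; end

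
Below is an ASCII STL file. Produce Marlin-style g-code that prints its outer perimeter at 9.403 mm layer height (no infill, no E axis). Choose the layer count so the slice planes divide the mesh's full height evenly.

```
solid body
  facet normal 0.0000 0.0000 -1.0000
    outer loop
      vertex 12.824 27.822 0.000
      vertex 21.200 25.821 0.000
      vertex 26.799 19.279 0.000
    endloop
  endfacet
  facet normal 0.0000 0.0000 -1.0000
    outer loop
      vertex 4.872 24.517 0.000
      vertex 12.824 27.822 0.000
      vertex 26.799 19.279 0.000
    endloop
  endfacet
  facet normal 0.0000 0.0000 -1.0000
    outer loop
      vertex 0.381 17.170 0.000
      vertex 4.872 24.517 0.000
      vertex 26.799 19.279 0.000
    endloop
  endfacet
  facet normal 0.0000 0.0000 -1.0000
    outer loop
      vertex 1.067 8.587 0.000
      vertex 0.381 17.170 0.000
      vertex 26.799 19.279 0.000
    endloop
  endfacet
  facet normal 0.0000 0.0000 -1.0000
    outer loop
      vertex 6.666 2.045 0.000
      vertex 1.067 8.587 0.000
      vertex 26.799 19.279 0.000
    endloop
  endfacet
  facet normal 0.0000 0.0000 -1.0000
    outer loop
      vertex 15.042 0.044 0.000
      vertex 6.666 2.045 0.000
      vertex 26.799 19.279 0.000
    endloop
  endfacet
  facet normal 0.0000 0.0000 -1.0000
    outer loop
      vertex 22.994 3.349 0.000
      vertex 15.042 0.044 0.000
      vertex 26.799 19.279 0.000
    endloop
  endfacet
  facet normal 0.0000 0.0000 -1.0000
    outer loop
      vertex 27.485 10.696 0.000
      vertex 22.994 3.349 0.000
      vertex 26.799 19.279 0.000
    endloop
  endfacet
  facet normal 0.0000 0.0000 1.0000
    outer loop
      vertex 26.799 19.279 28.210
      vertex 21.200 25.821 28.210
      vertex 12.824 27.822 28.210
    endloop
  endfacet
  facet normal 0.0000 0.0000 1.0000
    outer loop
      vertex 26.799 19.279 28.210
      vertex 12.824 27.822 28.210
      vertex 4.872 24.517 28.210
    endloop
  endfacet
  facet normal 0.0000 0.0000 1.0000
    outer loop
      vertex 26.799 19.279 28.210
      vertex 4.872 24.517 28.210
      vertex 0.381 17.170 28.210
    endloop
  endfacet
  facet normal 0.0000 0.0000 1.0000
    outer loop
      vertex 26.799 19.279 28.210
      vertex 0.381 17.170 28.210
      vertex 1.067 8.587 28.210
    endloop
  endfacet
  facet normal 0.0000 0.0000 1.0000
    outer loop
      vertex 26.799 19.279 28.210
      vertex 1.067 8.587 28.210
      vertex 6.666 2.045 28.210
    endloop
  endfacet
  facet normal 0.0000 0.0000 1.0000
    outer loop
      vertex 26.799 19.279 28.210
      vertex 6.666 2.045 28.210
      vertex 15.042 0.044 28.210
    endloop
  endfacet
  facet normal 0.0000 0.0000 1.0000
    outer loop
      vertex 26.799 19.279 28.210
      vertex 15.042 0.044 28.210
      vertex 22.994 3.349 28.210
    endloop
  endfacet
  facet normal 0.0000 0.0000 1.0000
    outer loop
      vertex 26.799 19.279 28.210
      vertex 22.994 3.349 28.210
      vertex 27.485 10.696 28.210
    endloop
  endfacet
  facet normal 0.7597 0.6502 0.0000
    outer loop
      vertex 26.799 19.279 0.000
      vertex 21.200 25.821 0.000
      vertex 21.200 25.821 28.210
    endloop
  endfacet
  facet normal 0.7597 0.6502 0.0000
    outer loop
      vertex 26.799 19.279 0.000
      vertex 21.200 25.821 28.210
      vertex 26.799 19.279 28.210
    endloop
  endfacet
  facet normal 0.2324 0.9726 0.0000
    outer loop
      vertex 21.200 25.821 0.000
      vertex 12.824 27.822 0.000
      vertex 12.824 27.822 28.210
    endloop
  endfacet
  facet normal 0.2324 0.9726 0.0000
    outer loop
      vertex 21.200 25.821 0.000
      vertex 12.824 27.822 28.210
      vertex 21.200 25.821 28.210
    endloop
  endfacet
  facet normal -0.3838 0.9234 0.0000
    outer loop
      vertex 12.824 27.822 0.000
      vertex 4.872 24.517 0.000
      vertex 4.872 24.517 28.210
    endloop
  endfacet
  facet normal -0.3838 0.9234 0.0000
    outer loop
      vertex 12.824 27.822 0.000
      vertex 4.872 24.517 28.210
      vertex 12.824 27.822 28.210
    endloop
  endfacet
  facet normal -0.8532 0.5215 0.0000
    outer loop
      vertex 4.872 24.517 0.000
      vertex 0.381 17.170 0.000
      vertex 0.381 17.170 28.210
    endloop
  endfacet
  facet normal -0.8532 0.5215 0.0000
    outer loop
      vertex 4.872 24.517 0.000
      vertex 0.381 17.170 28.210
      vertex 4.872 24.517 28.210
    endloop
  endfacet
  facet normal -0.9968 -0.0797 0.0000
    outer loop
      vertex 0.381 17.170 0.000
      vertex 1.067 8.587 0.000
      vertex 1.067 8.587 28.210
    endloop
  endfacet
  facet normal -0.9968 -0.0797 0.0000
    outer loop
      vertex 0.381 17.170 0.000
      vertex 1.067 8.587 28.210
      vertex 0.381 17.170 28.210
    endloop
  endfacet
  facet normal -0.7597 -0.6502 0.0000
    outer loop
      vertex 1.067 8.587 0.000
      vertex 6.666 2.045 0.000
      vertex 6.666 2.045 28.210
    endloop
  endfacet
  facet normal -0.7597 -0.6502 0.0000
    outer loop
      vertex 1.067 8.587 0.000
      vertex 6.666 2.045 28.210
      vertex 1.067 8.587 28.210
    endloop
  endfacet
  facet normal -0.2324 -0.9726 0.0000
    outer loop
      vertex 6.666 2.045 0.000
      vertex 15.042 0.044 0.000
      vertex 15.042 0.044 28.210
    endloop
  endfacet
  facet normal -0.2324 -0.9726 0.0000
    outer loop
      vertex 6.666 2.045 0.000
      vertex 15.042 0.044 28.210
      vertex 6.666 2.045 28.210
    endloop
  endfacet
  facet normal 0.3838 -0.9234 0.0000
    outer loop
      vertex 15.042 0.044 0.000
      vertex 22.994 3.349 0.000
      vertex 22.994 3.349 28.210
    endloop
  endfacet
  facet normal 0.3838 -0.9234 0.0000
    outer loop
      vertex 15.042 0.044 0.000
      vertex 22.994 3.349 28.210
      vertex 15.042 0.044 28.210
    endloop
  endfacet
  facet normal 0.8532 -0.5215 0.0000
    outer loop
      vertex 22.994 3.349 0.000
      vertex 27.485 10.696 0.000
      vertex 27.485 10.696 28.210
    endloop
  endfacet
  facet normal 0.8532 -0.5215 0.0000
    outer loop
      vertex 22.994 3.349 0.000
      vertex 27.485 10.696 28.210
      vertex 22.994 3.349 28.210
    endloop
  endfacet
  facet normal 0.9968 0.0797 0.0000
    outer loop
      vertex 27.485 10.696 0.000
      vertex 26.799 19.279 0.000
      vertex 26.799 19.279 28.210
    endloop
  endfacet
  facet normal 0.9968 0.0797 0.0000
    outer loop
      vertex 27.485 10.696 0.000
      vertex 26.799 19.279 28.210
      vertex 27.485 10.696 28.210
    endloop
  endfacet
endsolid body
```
; perimeter-only toolpath
G21 ; units = mm
G90 ; absolute positioning
G28 ; home
; layer 1
G0 Z9.403
G0 X26.799 Y19.279
G1 X21.200 Y25.821
G1 X12.824 Y27.822
G1 X4.872 Y24.517
G1 X0.381 Y17.170
G1 X1.067 Y8.587
G1 X6.666 Y2.045
G1 X15.042 Y0.044
G1 X22.994 Y3.349
G1 X27.485 Y10.696
G1 X26.799 Y19.279
; layer 2
G0 Z18.807
G0 X26.799 Y19.279
G1 X21.200 Y25.821
G1 X12.824 Y27.822
G1 X4.872 Y24.517
G1 X0.381 Y17.170
G1 X1.067 Y8.587
G1 X6.666 Y2.045
G1 X15.042 Y0.044
G1 X22.994 Y3.349
G1 X27.485 Y10.696
G1 X26.799 Y19.279
; layer 3
G0 Z28.210
G0 X26.799 Y19.279
G1 X21.200 Y25.821
G1 X12.824 Y27.822
G1 X4.872 Y24.517
G1 X0.381 Y17.170
G1 X1.067 Y8.587
G1 X6.666 Y2.045
G1 X15.042 Y0.044
G1 X22.994 Y3.349
G1 X27.485 Y10.696
G1 X26.799 Y19.279
M2 ; end

The solid is a regular 10-sided prism (a cylinder approximated with 10 flat sides), circumscribed radius ≈ 13.9 mm, height ≈ 28.2 mm. Slicing at Δz = 9.403 mm — 3 equal slices spanning the solid's height, so layer i sits at z = i·h/3 — gives 3 non-empty perimeters. Each is a 10-segment closed polygon; G0 lifts to the layer z and rapids to the start vertex, then G1 traces the edges.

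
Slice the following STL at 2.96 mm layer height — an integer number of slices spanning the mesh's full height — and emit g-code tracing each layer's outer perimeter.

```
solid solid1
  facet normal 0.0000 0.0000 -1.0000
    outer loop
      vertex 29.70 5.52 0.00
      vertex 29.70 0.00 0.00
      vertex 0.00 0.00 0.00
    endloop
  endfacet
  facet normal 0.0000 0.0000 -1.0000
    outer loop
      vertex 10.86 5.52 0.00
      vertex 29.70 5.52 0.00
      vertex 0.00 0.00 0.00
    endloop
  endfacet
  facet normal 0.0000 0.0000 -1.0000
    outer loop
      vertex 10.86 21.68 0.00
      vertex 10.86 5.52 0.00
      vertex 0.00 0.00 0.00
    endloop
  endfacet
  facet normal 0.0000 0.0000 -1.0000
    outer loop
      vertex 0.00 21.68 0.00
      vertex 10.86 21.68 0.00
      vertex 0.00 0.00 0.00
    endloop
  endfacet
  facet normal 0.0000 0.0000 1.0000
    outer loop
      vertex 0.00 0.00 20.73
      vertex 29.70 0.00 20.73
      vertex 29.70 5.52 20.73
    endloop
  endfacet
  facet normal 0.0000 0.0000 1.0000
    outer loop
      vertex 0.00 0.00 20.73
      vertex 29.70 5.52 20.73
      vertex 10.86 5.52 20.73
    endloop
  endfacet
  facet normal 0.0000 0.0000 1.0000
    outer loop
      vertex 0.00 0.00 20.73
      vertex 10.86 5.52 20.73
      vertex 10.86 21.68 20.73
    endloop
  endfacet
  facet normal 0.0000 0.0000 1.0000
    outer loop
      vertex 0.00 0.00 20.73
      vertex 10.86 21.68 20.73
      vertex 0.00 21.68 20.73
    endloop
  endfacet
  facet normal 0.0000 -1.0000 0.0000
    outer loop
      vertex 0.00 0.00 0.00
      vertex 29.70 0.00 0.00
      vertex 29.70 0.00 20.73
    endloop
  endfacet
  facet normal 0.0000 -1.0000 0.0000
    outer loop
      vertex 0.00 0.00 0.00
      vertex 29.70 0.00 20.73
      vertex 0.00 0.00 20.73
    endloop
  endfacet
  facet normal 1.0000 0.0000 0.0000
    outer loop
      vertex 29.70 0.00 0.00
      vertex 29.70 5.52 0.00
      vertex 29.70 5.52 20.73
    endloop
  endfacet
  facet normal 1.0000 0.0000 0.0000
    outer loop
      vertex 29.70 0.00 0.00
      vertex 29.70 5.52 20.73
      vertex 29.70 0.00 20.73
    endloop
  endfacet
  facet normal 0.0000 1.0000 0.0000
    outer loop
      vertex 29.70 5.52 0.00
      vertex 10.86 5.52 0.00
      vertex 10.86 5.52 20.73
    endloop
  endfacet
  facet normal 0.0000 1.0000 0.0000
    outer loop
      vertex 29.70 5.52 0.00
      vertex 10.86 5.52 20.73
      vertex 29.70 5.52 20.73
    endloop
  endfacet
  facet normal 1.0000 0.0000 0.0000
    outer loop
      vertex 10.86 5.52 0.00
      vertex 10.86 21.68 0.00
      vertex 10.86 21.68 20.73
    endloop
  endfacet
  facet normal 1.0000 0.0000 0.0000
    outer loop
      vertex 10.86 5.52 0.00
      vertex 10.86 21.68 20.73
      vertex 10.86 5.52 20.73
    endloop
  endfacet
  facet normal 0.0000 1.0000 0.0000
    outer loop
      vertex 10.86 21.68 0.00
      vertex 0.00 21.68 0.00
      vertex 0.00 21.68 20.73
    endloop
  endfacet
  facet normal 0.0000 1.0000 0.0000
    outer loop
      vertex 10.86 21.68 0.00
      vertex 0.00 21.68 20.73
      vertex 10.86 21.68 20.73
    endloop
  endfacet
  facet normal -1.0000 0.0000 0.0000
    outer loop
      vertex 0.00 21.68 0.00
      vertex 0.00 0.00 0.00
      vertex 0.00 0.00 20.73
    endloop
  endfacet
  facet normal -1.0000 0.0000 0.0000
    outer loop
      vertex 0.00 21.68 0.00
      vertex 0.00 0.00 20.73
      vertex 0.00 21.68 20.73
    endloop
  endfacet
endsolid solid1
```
; perimeter-only toolpath
G21 ; units = mm
G90 ; absolute positioning
G28 ; home
; layer 1
G0 Z2.96
G0 X0.00 Y0.00
G1 X29.70 Y0.00
G1 X29.70 Y5.52
G1 X10.86 Y5.52
G1 X10.86 Y21.68
G1 X0.00 Y21.68
G1 X0.00 Y0.00
; layer 2
G0 Z5.92
G0 X0.00 Y0.00
G1 X29.70 Y0.00
G1 X29.70 Y5.52
G1 X10.86 Y5.52
G1 X10.86 Y21.68
G1 X0.00 Y21.68
G1 X0.00 Y0.00
; layer 3
G0 Z8.88
G0 X0.00 Y0.00
G1 X29.70 Y0.00
G1 X29.70 Y5.52
G1 X10.86 Y5.52
G1 X10.86 Y21.68
G1 X0.00 Y21.68
G1 X0.00 Y0.00
; layer 4
G0 Z11.85
G0 X0.00 Y0.00
G1 X29.70 Y0.00
G1 X29.70 Y5.52
G1 X10.86 Y5.52
G1 X10.86 Y21.68
G1 X0.00 Y21.68
G1 X0.00 Y0.00
; layer 5
G0 Z14.81
G0 X0.00 Y0.00
G1 X29.70 Y0.00
G1 X29.70 Y5.52
G1 X10.86 Y5.52
G1 X10.86 Y21.68
G1 X0.00 Y21.68
G1 X0.00 Y0.00
; layer 6
G0 Z17.77
G0 X0.00 Y0.00
G1 X29.70 Y0.00
G1 X29.70 Y5.52
G1 X10.86 Y5.52
G1 X10.86 Y21.68
G1 X0.00 Y21.68
G1 X0.00 Y0.00
; layer 7
G0 Z20.73
G0 X0.00 Y0.00
G1 X29.70 Y0.00
G1 X29.70 Y5.52
G1 X10.86 Y5.52
G1 X10.86 Y21.68
G1 X0.00 Y21.68
G1 X0.00 Y0.00
M2 ; end

The solid is an L-shaped prism: outer 29.7 × 21.7 mm, arm thicknesses ≈ 5.52 mm (horizontal) and 10.9 mm (vertical), extruded 20.7 mm in z. Slicing at Δz = 2.96 mm — 7 equal slices spanning the solid's height, so layer i sits at z = i·h/7 — gives 7 non-empty perimeters. Each is a 6-segment closed polygon; G0 lifts to the layer z and rapids to the start vertex, then G1 traces the edges.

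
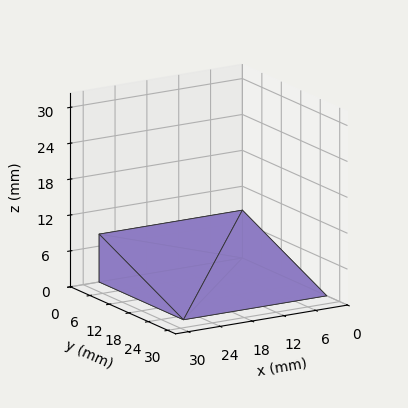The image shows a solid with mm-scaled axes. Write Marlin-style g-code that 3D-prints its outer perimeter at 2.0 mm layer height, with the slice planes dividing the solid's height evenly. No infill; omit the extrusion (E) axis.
Reading the render: the shape is a wedge (ramp): 27 × 26 mm base, rising to 8 mm along the y=0 edge and sloping linearly to z=0 at y=26 (dimensions read to the nearest mm from the axis ticks). For the g-code, the solid's height is divided into equal slices at the stated Δz and each level perimeter traced with G1 moves after a G0 lift.

; perimeter-only toolpath
G21 ; units = mm
G90 ; absolute positioning
G28 ; home
; layer 1
G0 Z2.0
G0 X0.0 Y0.0
G1 X27.0 Y0.0
G1 X27.0 Y19.5
G1 X0.0 Y19.5
G1 X0.0 Y0.0
; layer 2
G0 Z4.0
G0 X0.0 Y0.0
G1 X27.0 Y0.0
G1 X27.0 Y13.0
G1 X0.0 Y13.0
G1 X0.0 Y0.0
; layer 3
G0 Z6.0
G0 X0.0 Y0.0
G1 X27.0 Y0.0
G1 X27.0 Y6.5
G1 X0.0 Y6.5
G1 X0.0 Y0.0
M2 ; end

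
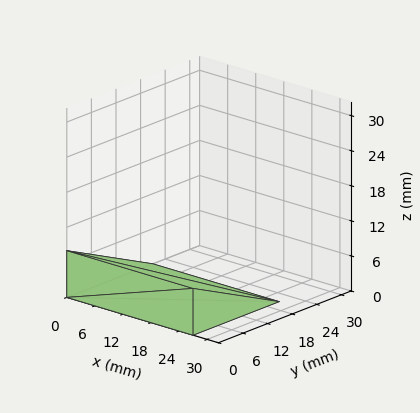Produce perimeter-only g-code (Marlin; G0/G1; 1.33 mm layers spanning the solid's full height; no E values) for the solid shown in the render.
Reading the render: the shape is a wedge (ramp): 27 × 21 mm base, rising to 8 mm along the y=0 edge and sloping linearly to z=0 at y=21 (dimensions read to the nearest mm from the axis ticks). For the g-code, the solid's height is divided into equal slices at the stated Δz and each level perimeter traced with G1 moves after a G0 lift.

; perimeter-only toolpath
G21 ; units = mm
G90 ; absolute positioning
G28 ; home
; layer 1
G0 Z1.33
G0 X0.00 Y0.00
G1 X27.00 Y0.00
G1 X27.00 Y17.50
G1 X0.00 Y17.50
G1 X0.00 Y0.00
; layer 2
G0 Z2.67
G0 X0.00 Y0.00
G1 X27.00 Y0.00
G1 X27.00 Y14.00
G1 X0.00 Y14.00
G1 X0.00 Y0.00
; layer 3
G0 Z4.00
G0 X0.00 Y0.00
G1 X27.00 Y0.00
G1 X27.00 Y10.50
G1 X0.00 Y10.50
G1 X0.00 Y0.00
; layer 4
G0 Z5.33
G0 X0.00 Y0.00
G1 X27.00 Y0.00
G1 X27.00 Y7.00
G1 X0.00 Y7.00
G1 X0.00 Y0.00
; layer 5
G0 Z6.67
G0 X0.00 Y0.00
G1 X27.00 Y0.00
G1 X27.00 Y3.50
G1 X0.00 Y3.50
G1 X0.00 Y0.00
M2 ; end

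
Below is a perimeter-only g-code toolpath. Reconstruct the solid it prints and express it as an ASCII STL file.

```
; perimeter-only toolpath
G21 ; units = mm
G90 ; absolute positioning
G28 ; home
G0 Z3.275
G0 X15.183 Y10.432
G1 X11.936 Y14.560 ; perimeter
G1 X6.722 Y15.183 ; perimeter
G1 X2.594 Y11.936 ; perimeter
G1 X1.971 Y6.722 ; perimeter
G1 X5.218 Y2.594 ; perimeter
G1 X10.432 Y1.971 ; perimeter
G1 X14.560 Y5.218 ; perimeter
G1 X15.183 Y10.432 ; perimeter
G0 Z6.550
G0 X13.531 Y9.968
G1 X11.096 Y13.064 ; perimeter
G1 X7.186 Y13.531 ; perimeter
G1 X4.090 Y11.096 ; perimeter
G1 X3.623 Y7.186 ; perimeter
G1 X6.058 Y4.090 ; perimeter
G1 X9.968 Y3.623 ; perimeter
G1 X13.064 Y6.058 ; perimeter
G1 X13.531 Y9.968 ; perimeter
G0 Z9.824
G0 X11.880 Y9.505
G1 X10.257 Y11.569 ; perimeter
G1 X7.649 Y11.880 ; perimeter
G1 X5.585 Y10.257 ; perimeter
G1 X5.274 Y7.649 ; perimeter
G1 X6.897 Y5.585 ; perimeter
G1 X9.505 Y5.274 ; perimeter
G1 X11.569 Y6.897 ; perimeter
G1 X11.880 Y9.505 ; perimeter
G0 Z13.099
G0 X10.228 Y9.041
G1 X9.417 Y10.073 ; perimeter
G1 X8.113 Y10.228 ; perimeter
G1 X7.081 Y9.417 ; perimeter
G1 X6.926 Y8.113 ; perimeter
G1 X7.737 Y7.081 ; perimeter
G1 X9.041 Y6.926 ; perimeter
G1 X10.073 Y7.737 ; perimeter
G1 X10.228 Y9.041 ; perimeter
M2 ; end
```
solid part
  facet normal 0.0000 0.0000 -1.0000
    outer loop
      vertex 6.258 16.834 0.000
      vertex 12.776 16.056 0.000
      vertex 16.834 10.896 0.000
    endloop
  endfacet
  facet normal 0.0000 0.0000 -1.0000
    outer loop
      vertex 1.098 12.776 0.000
      vertex 6.258 16.834 0.000
      vertex 16.834 10.896 0.000
    endloop
  endfacet
  facet normal 0.0000 0.0000 -1.0000
    outer loop
      vertex 0.320 6.258 0.000
      vertex 1.098 12.776 0.000
      vertex 16.834 10.896 0.000
    endloop
  endfacet
  facet normal 0.0000 0.0000 -1.0000
    outer loop
      vertex 4.378 1.098 0.000
      vertex 0.320 6.258 0.000
      vertex 16.834 10.896 0.000
    endloop
  endfacet
  facet normal 0.0000 0.0000 -1.0000
    outer loop
      vertex 10.896 0.320 0.000
      vertex 4.378 1.098 0.000
      vertex 16.834 10.896 0.000
    endloop
  endfacet
  facet normal 0.0000 0.0000 -1.0000
    outer loop
      vertex 16.056 4.378 0.000
      vertex 10.896 0.320 0.000
      vertex 16.834 10.896 0.000
    endloop
  endfacet
  facet normal 0.7075 0.5564 0.4356
    outer loop
      vertex 16.834 10.896 0.000
      vertex 12.776 16.056 0.000
      vertex 8.577 8.577 16.374
    endloop
  endfacet
  facet normal 0.1067 0.8938 0.4356
    outer loop
      vertex 12.776 16.056 0.000
      vertex 6.258 16.834 0.000
      vertex 8.577 8.577 16.374
    endloop
  endfacet
  facet normal -0.5564 0.7075 0.4356
    outer loop
      vertex 6.258 16.834 0.000
      vertex 1.098 12.776 0.000
      vertex 8.577 8.577 16.374
    endloop
  endfacet
  facet normal -0.8938 0.1067 0.4356
    outer loop
      vertex 1.098 12.776 0.000
      vertex 0.320 6.258 0.000
      vertex 8.577 8.577 16.374
    endloop
  endfacet
  facet normal -0.7075 -0.5564 0.4356
    outer loop
      vertex 0.320 6.258 0.000
      vertex 4.378 1.098 0.000
      vertex 8.577 8.577 16.374
    endloop
  endfacet
  facet normal -0.1067 -0.8938 0.4356
    outer loop
      vertex 4.378 1.098 0.000
      vertex 10.896 0.320 0.000
      vertex 8.577 8.577 16.374
    endloop
  endfacet
  facet normal 0.5564 -0.7075 0.4356
    outer loop
      vertex 10.896 0.320 0.000
      vertex 16.056 4.378 0.000
      vertex 8.577 8.577 16.374
    endloop
  endfacet
  facet normal 0.8938 -0.1067 0.4356
    outer loop
      vertex 16.056 4.378 0.000
      vertex 16.834 10.896 0.000
      vertex 8.577 8.577 16.374
    endloop
  endfacet
endsolid part

The G0 Z moves step by Δz≈3.275 mm. The G1 loops shrink linearly with z, so the solid tapers from its base footprint up to z≈16.4. Closing with a flat bottom cap and the tapered top and triangulating gives 14 facets — a regular 8-sided pyramid, base circumscribed radius ≈ 8.58 mm, apex at z ≈ 16.4 mm.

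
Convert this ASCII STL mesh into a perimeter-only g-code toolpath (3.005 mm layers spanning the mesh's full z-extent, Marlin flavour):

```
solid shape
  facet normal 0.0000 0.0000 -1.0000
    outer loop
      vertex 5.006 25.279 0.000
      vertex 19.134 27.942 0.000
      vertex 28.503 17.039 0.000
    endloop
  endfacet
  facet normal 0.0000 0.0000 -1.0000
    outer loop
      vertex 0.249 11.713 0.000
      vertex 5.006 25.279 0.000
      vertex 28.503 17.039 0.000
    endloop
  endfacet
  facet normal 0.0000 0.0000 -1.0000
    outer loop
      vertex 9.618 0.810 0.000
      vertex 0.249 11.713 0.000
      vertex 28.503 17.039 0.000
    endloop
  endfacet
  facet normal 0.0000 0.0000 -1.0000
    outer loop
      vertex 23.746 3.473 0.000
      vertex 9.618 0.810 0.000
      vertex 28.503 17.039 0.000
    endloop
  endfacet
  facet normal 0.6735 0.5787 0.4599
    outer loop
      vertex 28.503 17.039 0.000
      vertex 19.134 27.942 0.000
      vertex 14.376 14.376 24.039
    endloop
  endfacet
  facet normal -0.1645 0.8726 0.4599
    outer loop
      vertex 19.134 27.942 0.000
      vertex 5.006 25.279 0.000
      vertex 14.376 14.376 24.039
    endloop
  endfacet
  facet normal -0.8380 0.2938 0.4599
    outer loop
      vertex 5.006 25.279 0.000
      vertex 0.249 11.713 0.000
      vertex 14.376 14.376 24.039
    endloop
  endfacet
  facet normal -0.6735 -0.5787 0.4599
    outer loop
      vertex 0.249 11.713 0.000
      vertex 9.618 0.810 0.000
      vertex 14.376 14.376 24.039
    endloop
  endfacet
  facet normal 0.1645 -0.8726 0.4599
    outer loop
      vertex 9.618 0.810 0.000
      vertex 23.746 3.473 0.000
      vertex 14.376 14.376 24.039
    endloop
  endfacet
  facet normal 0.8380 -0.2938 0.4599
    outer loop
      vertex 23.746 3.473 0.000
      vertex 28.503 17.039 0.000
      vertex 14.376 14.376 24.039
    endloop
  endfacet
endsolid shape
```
; perimeter-only toolpath
G21 ; units = mm
G90 ; absolute positioning
G28 ; home
; layer 1
G0 Z3.005
G0 X26.737 Y16.706
G1 X18.539 Y26.246
G1 X6.177 Y23.916
G1 X2.015 Y12.046
G1 X10.213 Y2.506
G1 X22.575 Y4.836
G1 X26.737 Y16.706
; layer 2
G0 Z6.010
G0 X24.971 Y16.373
G1 X17.945 Y24.550
G1 X7.348 Y22.553
G1 X3.781 Y12.379
G1 X10.807 Y4.202
G1 X21.404 Y6.199
G1 X24.971 Y16.373
; layer 3
G0 Z9.015
G0 X23.205 Y16.040
G1 X17.350 Y22.855
G1 X8.520 Y21.190
G1 X5.547 Y12.712
G1 X11.402 Y5.897
G1 X20.232 Y7.562
G1 X23.205 Y16.040
; layer 4
G0 Z12.020
G0 X21.439 Y15.707
G1 X16.755 Y21.159
G1 X9.691 Y19.828
G1 X7.312 Y13.044
G1 X11.997 Y7.593
G1 X19.061 Y8.925
G1 X21.439 Y15.707
; layer 5
G0 Z15.024
G0 X19.674 Y15.375
G1 X16.160 Y19.463
G1 X10.862 Y18.465
G1 X9.078 Y13.377
G1 X12.592 Y9.289
G1 X17.890 Y10.287
G1 X19.674 Y15.375
; layer 6
G0 Z18.029
G0 X17.908 Y15.042
G1 X15.566 Y17.767
G1 X12.034 Y17.102
G1 X10.844 Y13.710
G1 X13.187 Y10.985
G1 X16.718 Y11.650
G1 X17.908 Y15.042
; layer 7
G0 Z21.034
G0 X16.142 Y14.709
G1 X14.971 Y16.072
G1 X13.205 Y15.739
G1 X12.610 Y14.043
G1 X13.781 Y12.680
G1 X15.547 Y13.013
G1 X16.142 Y14.709
M2 ; end

The solid is a regular 6-sided pyramid, base circumscribed radius ≈ 14.4 mm, apex at z ≈ 24 mm. Slicing at Δz = 3.005 mm — 8 equal slices spanning the solid's height, so layer i sits at z = i·h/8 — gives 7 non-empty perimeters. Each is a 6-segment closed polygon; G0 lifts to the layer z and rapids to the start vertex, then G1 traces the edges. The cross-section shrinks linearly with z (the slice at the apex is degenerate and omitted).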